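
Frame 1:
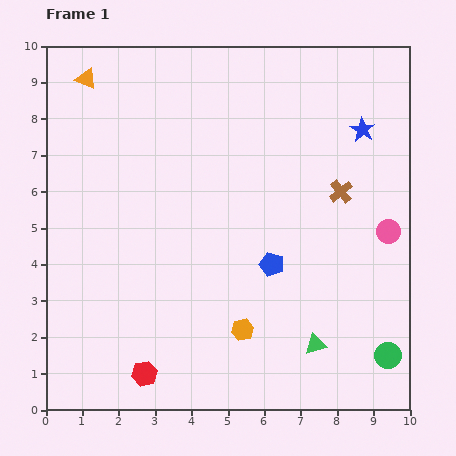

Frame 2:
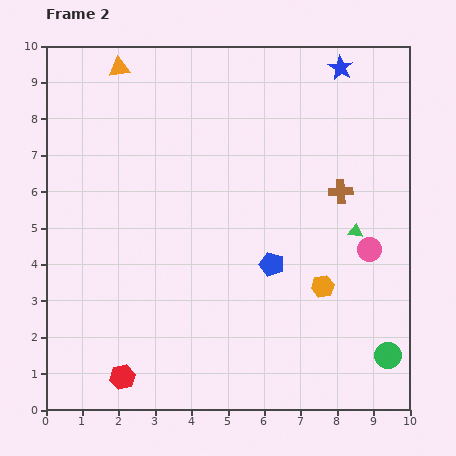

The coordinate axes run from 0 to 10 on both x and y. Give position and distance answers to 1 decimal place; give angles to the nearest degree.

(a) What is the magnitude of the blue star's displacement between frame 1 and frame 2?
1.8

The blue star moved from (8.7, 7.7) to (8.1, 9.4), a distance of √(0.6² + 1.7²) ≈ 1.8.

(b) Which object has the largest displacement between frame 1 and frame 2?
the green triangle

(moved 3.3; next 2.5)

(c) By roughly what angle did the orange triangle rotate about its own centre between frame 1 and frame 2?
32° counter-clockwise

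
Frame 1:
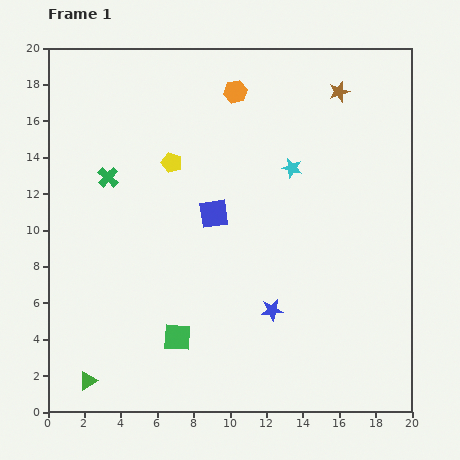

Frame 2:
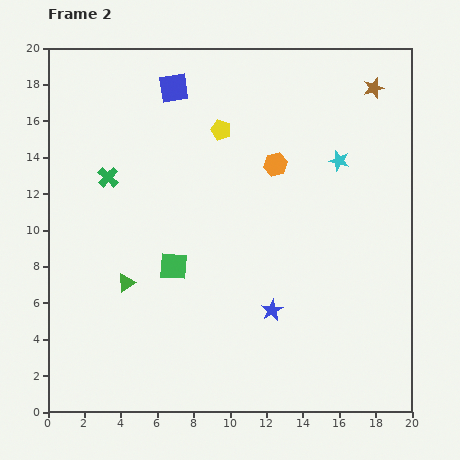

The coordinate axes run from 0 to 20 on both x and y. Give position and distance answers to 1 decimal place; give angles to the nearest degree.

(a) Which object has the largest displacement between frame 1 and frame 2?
the blue square

(moved 7.2; next 5.8)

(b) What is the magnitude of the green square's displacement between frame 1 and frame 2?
3.9

The green square moved from (7.1, 4.1) to (6.9, 8.0), a distance of √(0.2² + 3.9²) ≈ 3.9.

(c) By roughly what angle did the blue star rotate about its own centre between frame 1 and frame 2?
23° counter-clockwise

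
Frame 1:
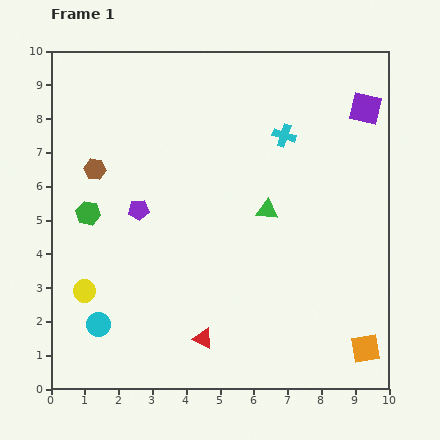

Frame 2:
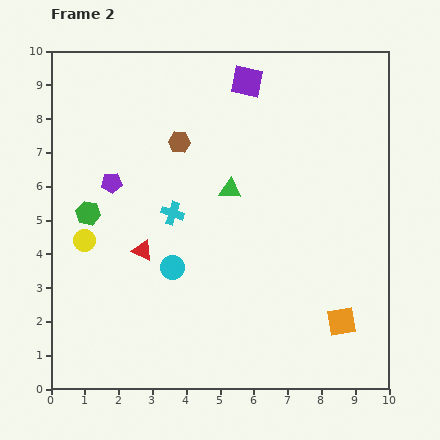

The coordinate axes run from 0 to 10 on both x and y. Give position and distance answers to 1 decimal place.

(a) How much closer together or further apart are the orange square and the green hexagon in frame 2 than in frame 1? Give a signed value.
-0.9

Distance in frame 1: 9.1. Distance in frame 2: 8.2.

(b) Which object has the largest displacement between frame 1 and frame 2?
the cyan cross

(moved 4.0; next 3.6)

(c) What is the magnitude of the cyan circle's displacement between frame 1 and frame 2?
2.8

The cyan circle moved from (1.4, 1.9) to (3.6, 3.6), a distance of √(2.2² + 1.7²) ≈ 2.8.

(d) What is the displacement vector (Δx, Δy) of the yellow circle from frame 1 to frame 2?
(0.0, 1.5)

The yellow circle was at (1.0, 2.9) in frame 1 and (1.0, 4.4) in frame 2.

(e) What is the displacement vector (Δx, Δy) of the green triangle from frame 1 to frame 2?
(-1.1, 0.6)

The green triangle was at (6.4, 5.3) in frame 1 and (5.3, 5.9) in frame 2.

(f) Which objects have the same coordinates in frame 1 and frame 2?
the green hexagon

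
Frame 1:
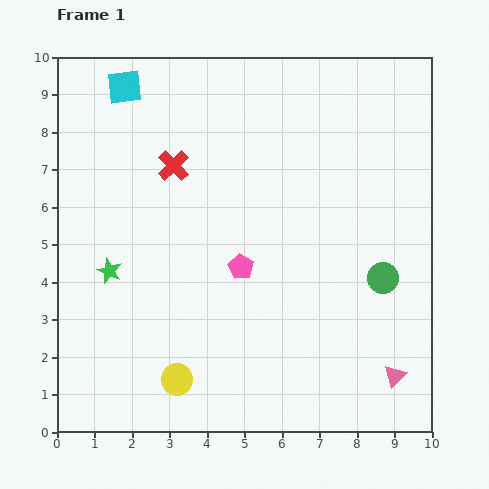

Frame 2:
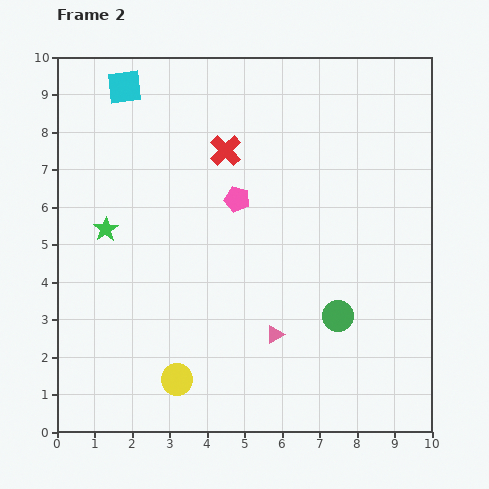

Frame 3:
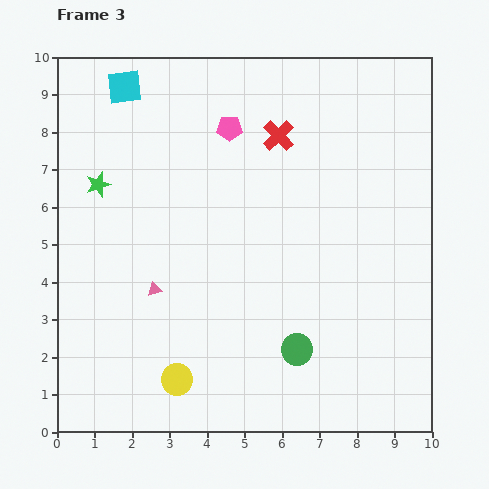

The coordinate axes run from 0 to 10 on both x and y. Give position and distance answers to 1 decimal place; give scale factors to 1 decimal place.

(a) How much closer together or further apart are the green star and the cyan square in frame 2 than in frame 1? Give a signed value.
-1.1

Distance in frame 1: 4.9. Distance in frame 2: 3.8.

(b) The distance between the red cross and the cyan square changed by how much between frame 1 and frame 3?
+1.8

Distance in frame 1: 2.5. Distance in frame 3: 4.3.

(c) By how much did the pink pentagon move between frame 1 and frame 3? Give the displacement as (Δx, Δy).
(-0.3, 3.7)

The pink pentagon was at (4.9, 4.4) in frame 1 and (4.6, 8.1) in frame 3.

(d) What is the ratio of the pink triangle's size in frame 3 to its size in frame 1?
0.6×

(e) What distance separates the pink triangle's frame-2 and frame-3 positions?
3.4

The pink triangle moved from (5.8, 2.6) to (2.6, 3.8), a distance of √(3.2² + 1.2²) ≈ 3.4.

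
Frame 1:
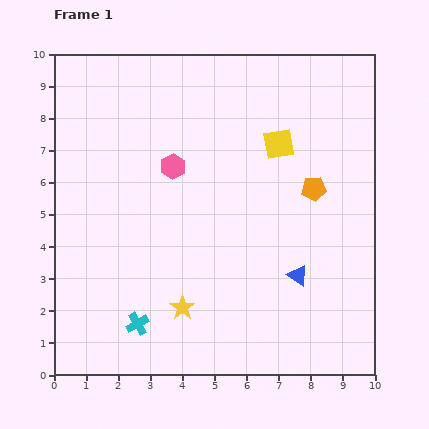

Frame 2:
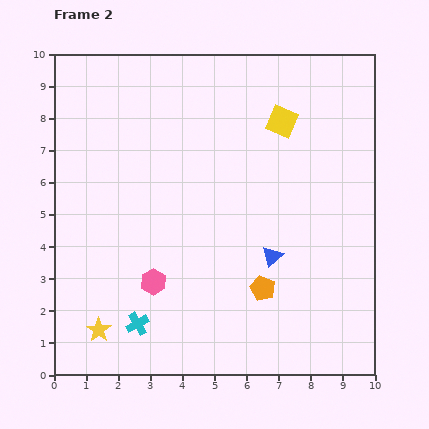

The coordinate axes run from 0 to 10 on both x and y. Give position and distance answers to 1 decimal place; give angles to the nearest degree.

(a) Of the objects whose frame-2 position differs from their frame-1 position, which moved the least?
the yellow square

(moved 0.7)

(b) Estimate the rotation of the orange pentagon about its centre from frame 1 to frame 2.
30° clockwise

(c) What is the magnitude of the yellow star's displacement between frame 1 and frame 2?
2.7

The yellow star moved from (4.0, 2.1) to (1.4, 1.4), a distance of √(2.6² + 0.7²) ≈ 2.7.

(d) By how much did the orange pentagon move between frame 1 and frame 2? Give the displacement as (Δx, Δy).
(-1.6, -3.1)

The orange pentagon was at (8.1, 5.8) in frame 1 and (6.5, 2.7) in frame 2.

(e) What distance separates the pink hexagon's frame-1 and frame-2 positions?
3.6

The pink hexagon moved from (3.7, 6.5) to (3.1, 2.9), a distance of √(0.6² + 3.6²) ≈ 3.6.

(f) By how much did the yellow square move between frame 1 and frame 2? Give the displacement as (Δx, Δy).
(0.1, 0.7)

The yellow square was at (7.0, 7.2) in frame 1 and (7.1, 7.9) in frame 2.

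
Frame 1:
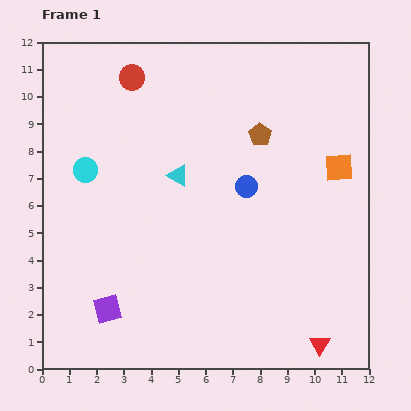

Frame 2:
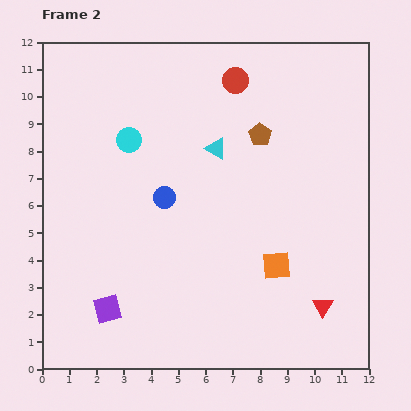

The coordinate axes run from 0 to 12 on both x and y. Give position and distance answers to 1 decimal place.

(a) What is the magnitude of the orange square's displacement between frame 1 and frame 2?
4.3

The orange square moved from (10.9, 7.4) to (8.6, 3.8), a distance of √(2.3² + 3.6²) ≈ 4.3.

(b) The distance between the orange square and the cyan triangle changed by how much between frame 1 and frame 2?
-1.1

Distance in frame 1: 5.9. Distance in frame 2: 4.8.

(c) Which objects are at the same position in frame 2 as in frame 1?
the purple square, the brown pentagon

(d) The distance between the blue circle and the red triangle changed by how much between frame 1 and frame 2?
+0.6

Distance in frame 1: 6.4. Distance in frame 2: 7.0.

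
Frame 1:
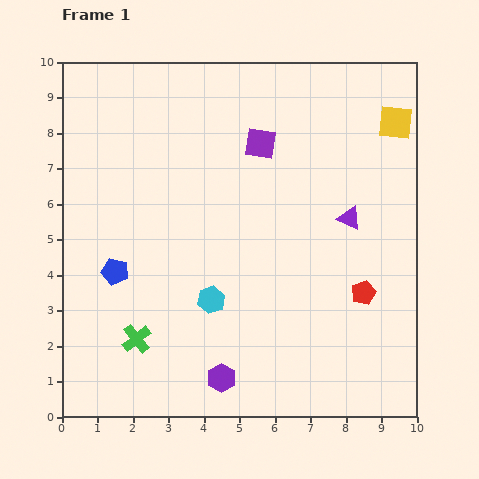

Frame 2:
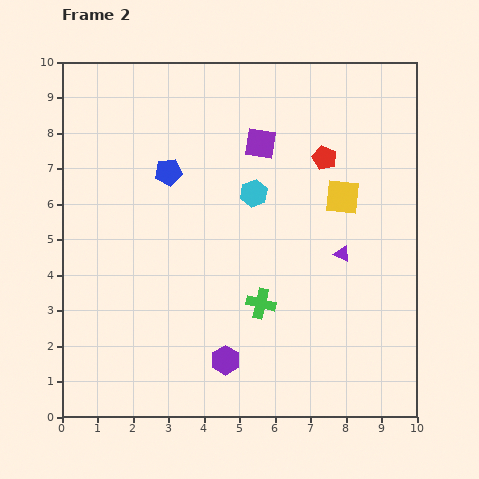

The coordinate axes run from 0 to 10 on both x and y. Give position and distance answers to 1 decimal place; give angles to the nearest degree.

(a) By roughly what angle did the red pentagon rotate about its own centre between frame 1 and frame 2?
26° counter-clockwise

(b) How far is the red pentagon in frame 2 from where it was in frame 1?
4.0

The red pentagon moved from (8.5, 3.5) to (7.4, 7.3), a distance of √(1.1² + 3.8²) ≈ 4.0.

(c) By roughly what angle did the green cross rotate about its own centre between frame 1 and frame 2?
38° counter-clockwise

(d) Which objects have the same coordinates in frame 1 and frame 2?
the purple square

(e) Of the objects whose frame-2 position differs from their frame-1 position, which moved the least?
the purple hexagon

(moved 0.5)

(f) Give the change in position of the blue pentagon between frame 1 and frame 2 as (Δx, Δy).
(1.5, 2.8)

The blue pentagon was at (1.5, 4.1) in frame 1 and (3.0, 6.9) in frame 2.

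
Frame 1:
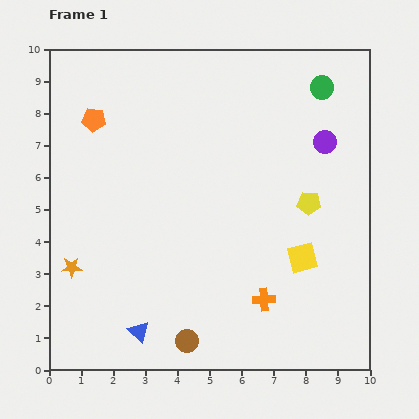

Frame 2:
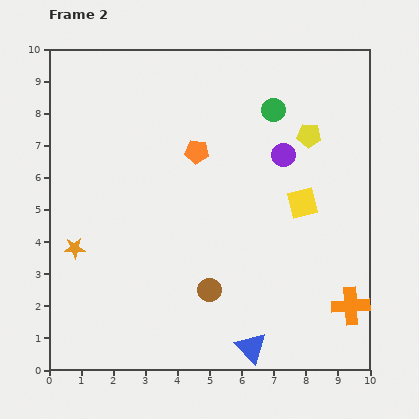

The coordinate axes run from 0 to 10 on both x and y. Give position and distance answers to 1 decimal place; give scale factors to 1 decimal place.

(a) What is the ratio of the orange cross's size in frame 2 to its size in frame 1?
1.7×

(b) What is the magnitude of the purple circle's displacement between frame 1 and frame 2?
1.4

The purple circle moved from (8.6, 7.1) to (7.3, 6.7), a distance of √(1.3² + 0.4²) ≈ 1.4.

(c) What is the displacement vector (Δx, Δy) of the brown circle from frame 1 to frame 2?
(0.7, 1.6)

The brown circle was at (4.3, 0.9) in frame 1 and (5.0, 2.5) in frame 2.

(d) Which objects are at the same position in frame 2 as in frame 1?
none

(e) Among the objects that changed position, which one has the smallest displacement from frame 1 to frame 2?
the orange star

(moved 0.6)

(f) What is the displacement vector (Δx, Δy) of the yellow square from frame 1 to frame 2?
(0.0, 1.7)

The yellow square was at (7.9, 3.5) in frame 1 and (7.9, 5.2) in frame 2.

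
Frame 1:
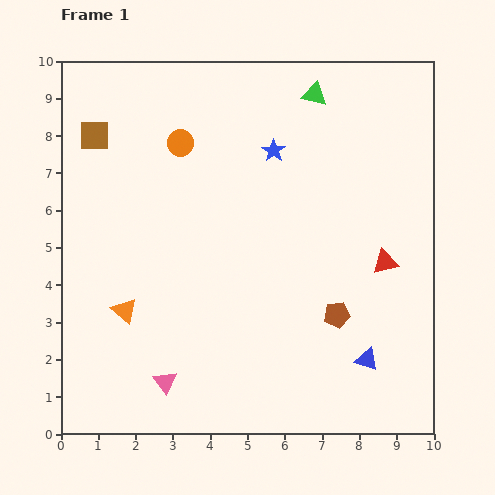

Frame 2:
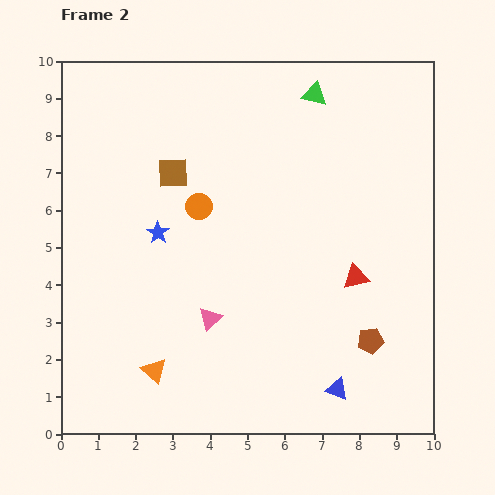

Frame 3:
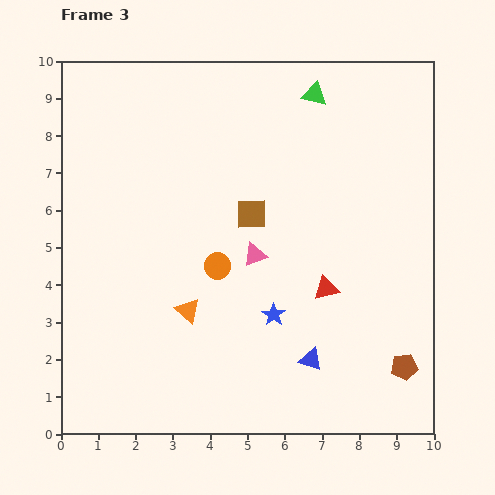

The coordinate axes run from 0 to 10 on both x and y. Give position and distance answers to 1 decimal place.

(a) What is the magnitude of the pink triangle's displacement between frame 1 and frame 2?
2.1

The pink triangle moved from (2.8, 1.4) to (4.0, 3.1), a distance of √(1.2² + 1.7²) ≈ 2.1.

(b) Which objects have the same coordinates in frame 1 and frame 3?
the green triangle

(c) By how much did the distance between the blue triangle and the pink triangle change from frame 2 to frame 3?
-0.7

Distance in frame 2: 3.9. Distance in frame 3: 3.2.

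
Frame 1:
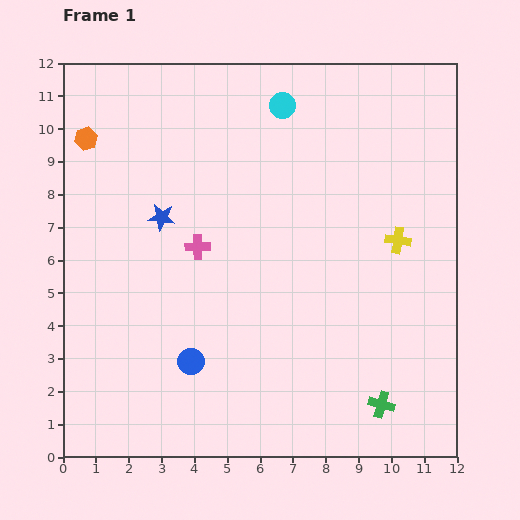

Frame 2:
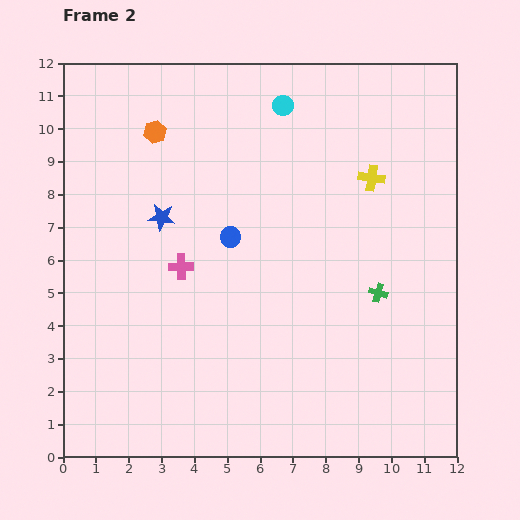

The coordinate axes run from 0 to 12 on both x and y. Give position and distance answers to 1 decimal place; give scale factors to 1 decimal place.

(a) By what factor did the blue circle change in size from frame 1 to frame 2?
0.8×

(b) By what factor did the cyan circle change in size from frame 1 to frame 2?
0.8×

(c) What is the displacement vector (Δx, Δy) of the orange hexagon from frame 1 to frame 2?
(2.1, 0.2)

The orange hexagon was at (0.7, 9.7) in frame 1 and (2.8, 9.9) in frame 2.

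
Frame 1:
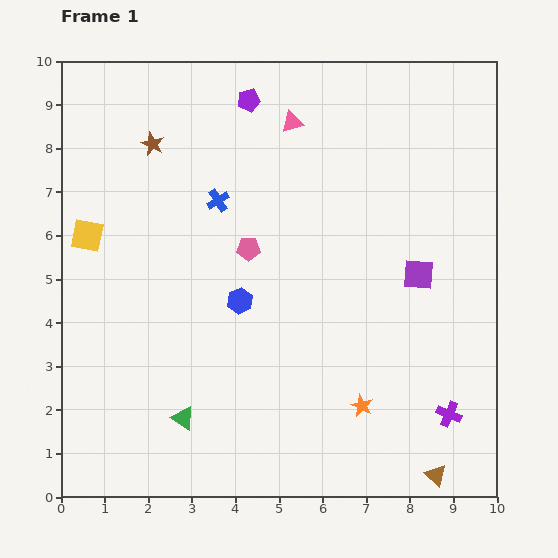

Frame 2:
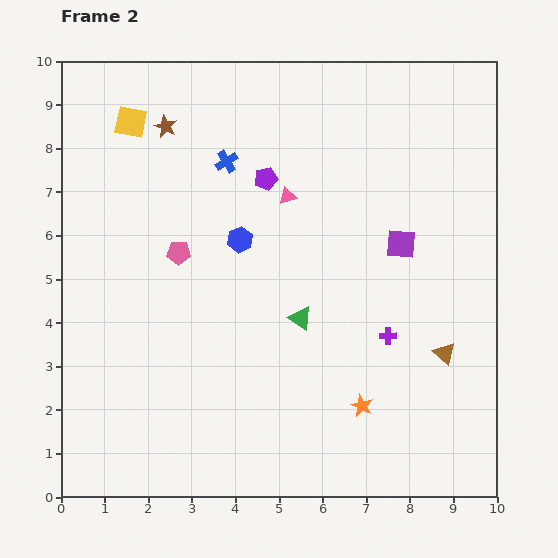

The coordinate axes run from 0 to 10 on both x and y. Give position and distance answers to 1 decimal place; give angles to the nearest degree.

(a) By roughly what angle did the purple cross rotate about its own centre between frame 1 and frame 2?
25° counter-clockwise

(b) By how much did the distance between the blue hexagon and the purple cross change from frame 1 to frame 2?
-1.5

Distance in frame 1: 5.5. Distance in frame 2: 4.0.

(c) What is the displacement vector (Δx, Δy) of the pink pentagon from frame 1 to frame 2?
(-1.6, -0.1)

The pink pentagon was at (4.3, 5.7) in frame 1 and (2.7, 5.6) in frame 2.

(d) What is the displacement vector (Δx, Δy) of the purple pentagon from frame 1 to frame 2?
(0.4, -1.8)

The purple pentagon was at (4.3, 9.1) in frame 1 and (4.7, 7.3) in frame 2.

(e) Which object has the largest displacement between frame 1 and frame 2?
the green triangle

(moved 3.5; next 2.8)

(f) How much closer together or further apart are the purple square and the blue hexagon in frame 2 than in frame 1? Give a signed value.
-0.4

Distance in frame 1: 4.1. Distance in frame 2: 3.7.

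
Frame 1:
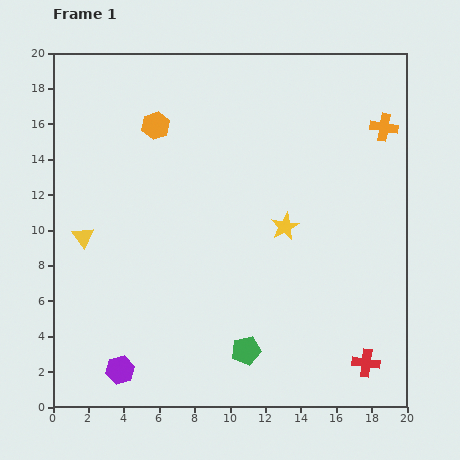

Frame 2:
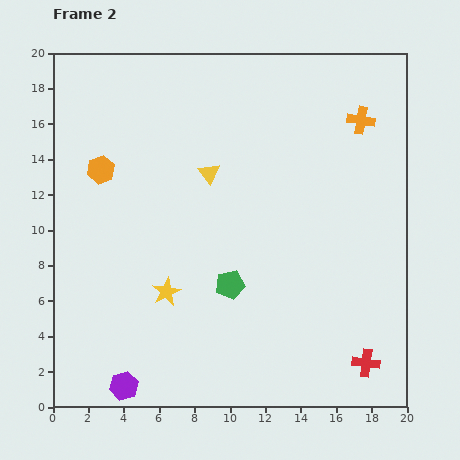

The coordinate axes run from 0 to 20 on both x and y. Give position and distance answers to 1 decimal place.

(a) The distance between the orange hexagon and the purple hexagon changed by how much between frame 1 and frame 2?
-1.6

Distance in frame 1: 13.9. Distance in frame 2: 12.3.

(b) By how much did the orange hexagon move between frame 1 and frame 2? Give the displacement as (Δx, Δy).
(-3.1, -2.5)

The orange hexagon was at (5.8, 15.9) in frame 1 and (2.7, 13.4) in frame 2.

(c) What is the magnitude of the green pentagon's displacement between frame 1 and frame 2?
3.8

The green pentagon moved from (10.9, 3.2) to (10.0, 6.9), a distance of √(0.9² + 3.7²) ≈ 3.8.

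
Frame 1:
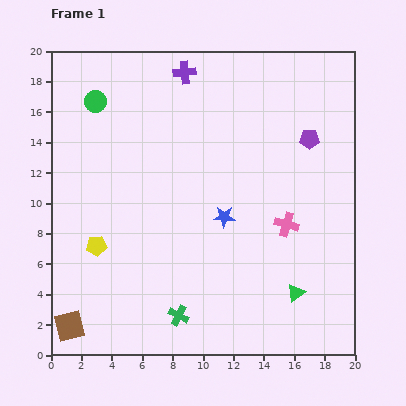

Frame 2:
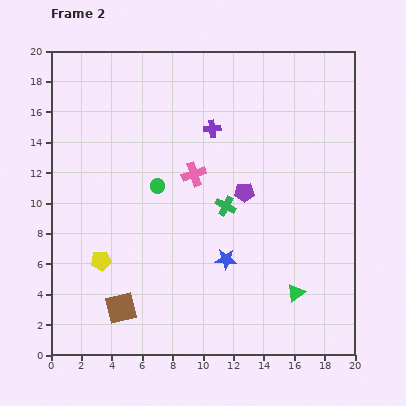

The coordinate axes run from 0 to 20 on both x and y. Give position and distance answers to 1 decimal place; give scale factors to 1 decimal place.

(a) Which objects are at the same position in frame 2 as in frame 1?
the green triangle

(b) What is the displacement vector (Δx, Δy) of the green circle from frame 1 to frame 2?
(4.1, -5.6)

The green circle was at (2.9, 16.7) in frame 1 and (7.0, 11.1) in frame 2.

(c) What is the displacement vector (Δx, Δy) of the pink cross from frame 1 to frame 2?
(-6.1, 3.3)

The pink cross was at (15.5, 8.6) in frame 1 and (9.4, 11.9) in frame 2.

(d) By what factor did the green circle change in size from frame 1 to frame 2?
0.7×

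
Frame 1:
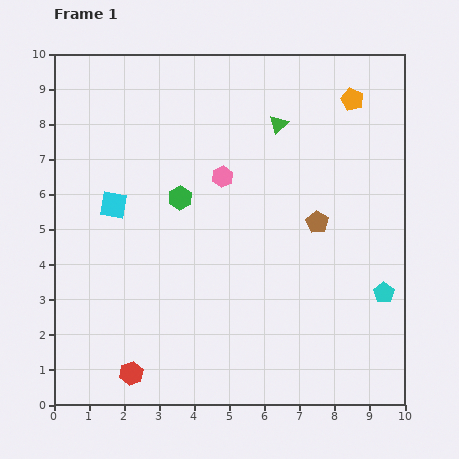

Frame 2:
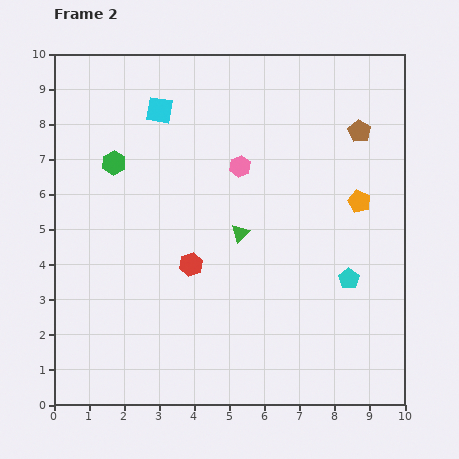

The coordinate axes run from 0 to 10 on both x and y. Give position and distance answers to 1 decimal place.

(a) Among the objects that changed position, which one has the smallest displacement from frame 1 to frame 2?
the pink hexagon

(moved 0.6)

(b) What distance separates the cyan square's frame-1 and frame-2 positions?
3.0

The cyan square moved from (1.7, 5.7) to (3.0, 8.4), a distance of √(1.3² + 2.7²) ≈ 3.0.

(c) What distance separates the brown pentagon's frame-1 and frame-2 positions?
2.9

The brown pentagon moved from (7.5, 5.2) to (8.7, 7.8), a distance of √(1.2² + 2.6²) ≈ 2.9.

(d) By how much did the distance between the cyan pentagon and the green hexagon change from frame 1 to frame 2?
+1.1

Distance in frame 1: 6.4. Distance in frame 2: 7.5.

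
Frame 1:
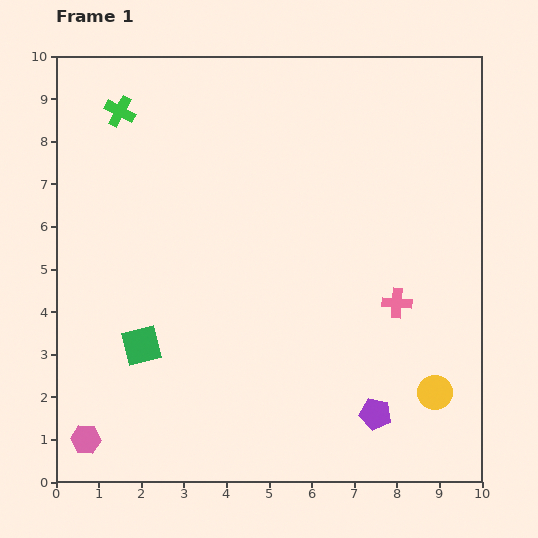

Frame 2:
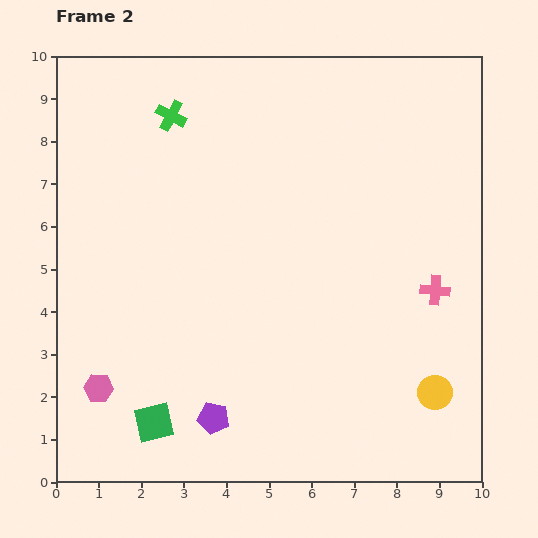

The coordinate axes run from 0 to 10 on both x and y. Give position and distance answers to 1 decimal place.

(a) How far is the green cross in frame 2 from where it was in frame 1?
1.2

The green cross moved from (1.5, 8.7) to (2.7, 8.6), a distance of √(1.2² + 0.1²) ≈ 1.2.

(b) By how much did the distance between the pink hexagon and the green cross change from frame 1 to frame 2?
-1.1

Distance in frame 1: 7.7. Distance in frame 2: 6.6.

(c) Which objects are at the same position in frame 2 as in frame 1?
the yellow circle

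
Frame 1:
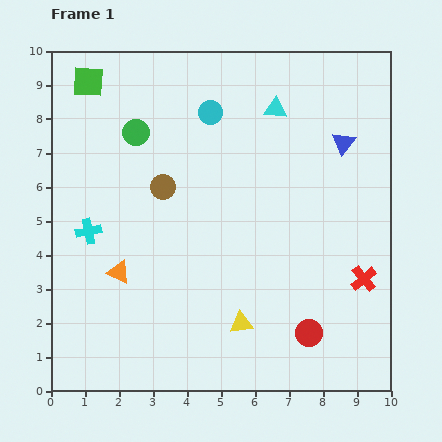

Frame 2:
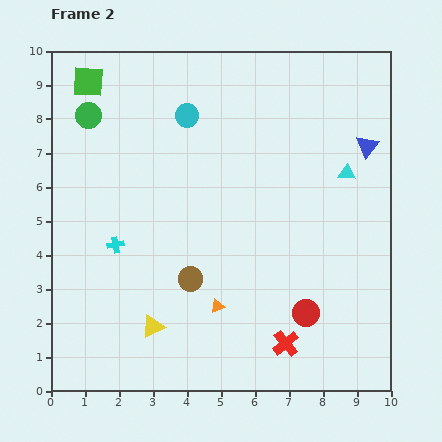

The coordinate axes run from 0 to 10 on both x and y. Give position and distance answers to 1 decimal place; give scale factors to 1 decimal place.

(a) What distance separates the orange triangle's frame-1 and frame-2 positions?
3.1

The orange triangle moved from (2.0, 3.5) to (4.9, 2.5), a distance of √(2.9² + 1.0²) ≈ 3.1.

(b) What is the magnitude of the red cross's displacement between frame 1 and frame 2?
3.0

The red cross moved from (9.2, 3.3) to (6.9, 1.4), a distance of √(2.3² + 1.9²) ≈ 3.0.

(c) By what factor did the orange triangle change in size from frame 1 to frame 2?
0.6×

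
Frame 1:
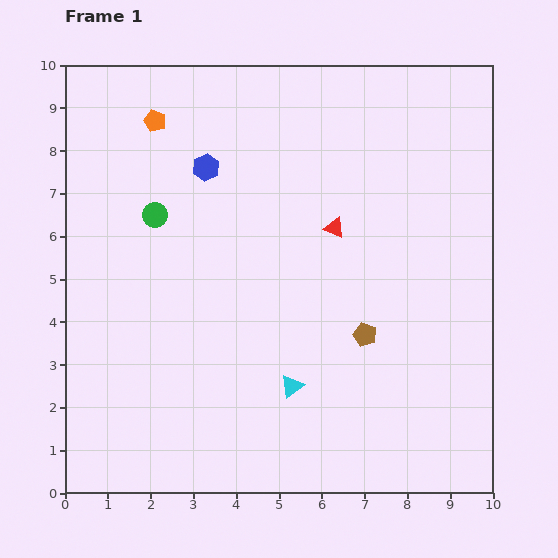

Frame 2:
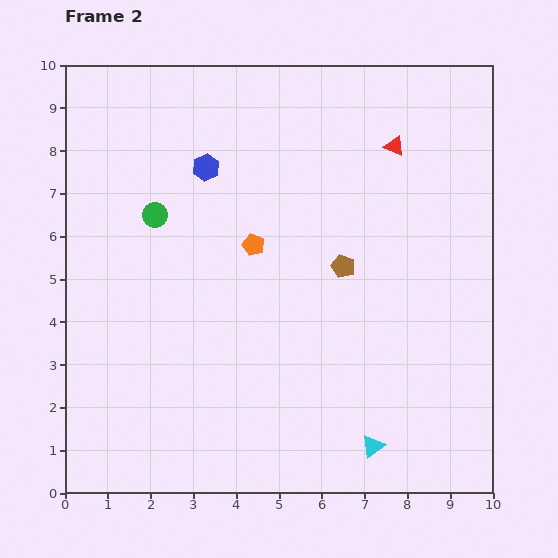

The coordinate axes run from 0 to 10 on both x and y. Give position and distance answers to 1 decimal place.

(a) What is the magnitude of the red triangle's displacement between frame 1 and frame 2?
2.4

The red triangle moved from (6.3, 6.2) to (7.7, 8.1), a distance of √(1.4² + 1.9²) ≈ 2.4.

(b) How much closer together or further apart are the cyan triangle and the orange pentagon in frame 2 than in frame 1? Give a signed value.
-1.5

Distance in frame 1: 7.0. Distance in frame 2: 5.5.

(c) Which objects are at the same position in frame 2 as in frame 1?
the green circle, the blue hexagon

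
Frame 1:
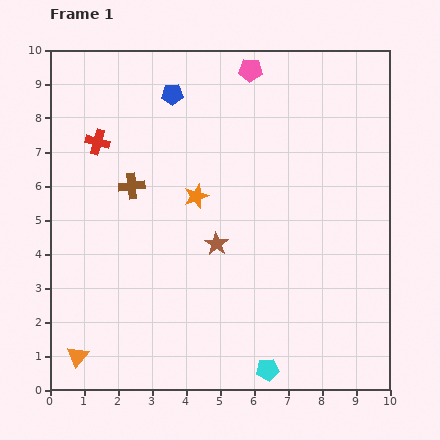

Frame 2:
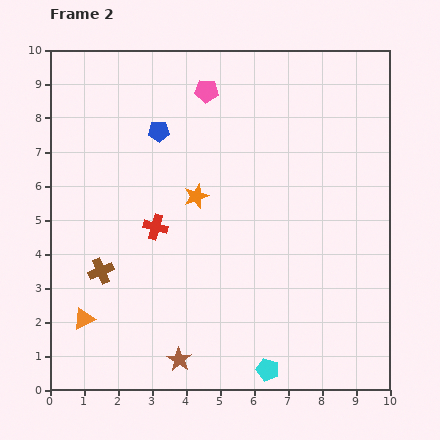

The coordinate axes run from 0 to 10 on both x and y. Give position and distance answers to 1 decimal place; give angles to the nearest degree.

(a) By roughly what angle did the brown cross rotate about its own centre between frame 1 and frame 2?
17° counter-clockwise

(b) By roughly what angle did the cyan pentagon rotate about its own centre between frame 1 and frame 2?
24° clockwise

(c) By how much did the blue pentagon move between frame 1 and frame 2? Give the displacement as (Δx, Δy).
(-0.4, -1.1)

The blue pentagon was at (3.6, 8.7) in frame 1 and (3.2, 7.6) in frame 2.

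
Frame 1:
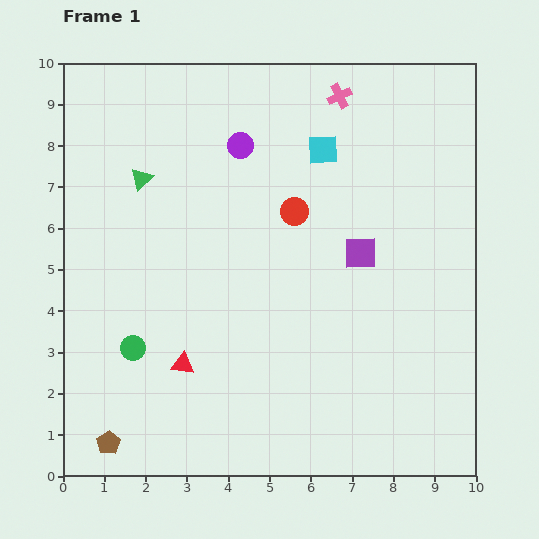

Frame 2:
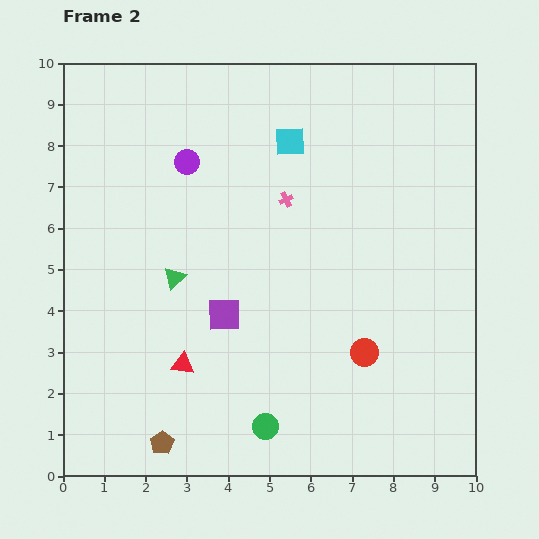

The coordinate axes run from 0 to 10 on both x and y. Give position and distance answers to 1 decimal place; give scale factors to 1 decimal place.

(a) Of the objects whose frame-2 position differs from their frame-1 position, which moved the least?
the cyan square

(moved 0.8)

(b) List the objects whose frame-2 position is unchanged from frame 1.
the red triangle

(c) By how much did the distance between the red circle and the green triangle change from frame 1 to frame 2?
+1.1

Distance in frame 1: 3.8. Distance in frame 2: 4.9.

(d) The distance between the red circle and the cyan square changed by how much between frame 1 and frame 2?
+3.7

Distance in frame 1: 1.7. Distance in frame 2: 5.4.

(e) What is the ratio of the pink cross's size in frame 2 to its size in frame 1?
0.6×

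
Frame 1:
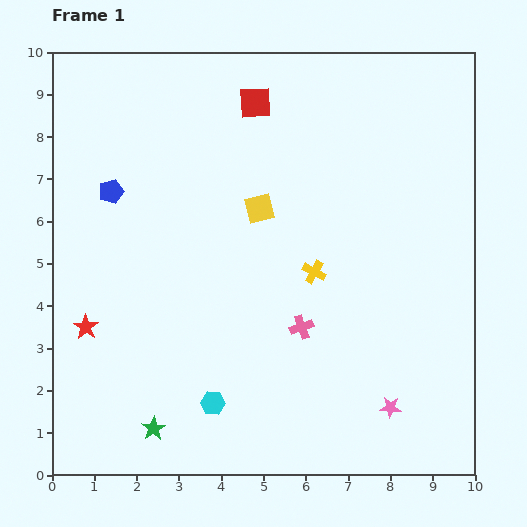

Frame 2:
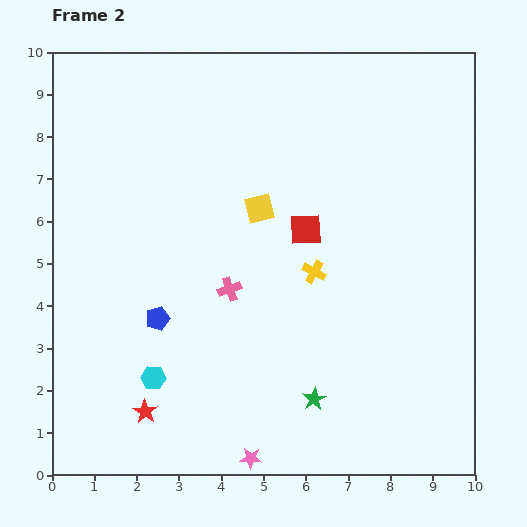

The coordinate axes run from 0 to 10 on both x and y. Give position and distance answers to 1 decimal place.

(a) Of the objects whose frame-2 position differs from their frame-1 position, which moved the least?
the cyan hexagon

(moved 1.5)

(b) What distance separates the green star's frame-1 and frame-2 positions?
3.9

The green star moved from (2.4, 1.1) to (6.2, 1.8), a distance of √(3.8² + 0.7²) ≈ 3.9.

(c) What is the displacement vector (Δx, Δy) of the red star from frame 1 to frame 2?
(1.4, -2.0)

The red star was at (0.8, 3.5) in frame 1 and (2.2, 1.5) in frame 2.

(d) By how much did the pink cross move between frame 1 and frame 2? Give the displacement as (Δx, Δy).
(-1.7, 0.9)

The pink cross was at (5.9, 3.5) in frame 1 and (4.2, 4.4) in frame 2.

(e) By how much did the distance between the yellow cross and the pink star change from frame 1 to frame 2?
+0.9

Distance in frame 1: 3.7. Distance in frame 2: 4.6.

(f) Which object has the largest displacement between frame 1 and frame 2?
the green star

(moved 3.9; next 3.5)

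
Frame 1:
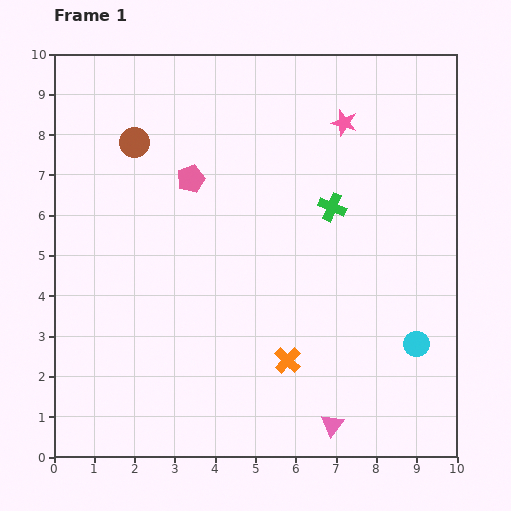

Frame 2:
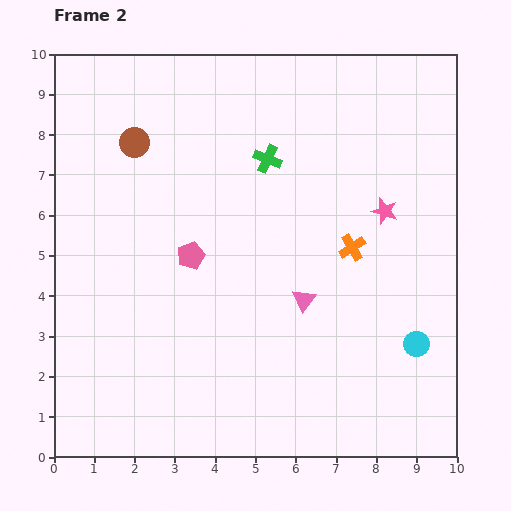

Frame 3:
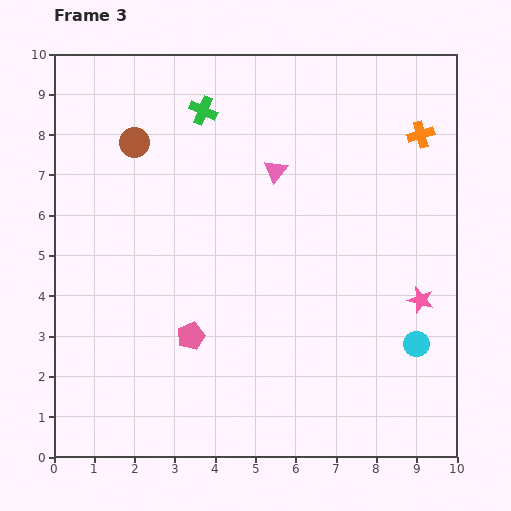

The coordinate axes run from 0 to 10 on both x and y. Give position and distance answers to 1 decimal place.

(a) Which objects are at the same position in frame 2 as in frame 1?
the brown circle, the cyan circle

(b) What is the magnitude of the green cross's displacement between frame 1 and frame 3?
4.0

The green cross moved from (6.9, 6.2) to (3.7, 8.6), a distance of √(3.2² + 2.4²) ≈ 4.0.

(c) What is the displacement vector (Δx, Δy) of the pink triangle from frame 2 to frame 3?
(-0.7, 3.2)

The pink triangle was at (6.2, 3.9) in frame 2 and (5.5, 7.1) in frame 3.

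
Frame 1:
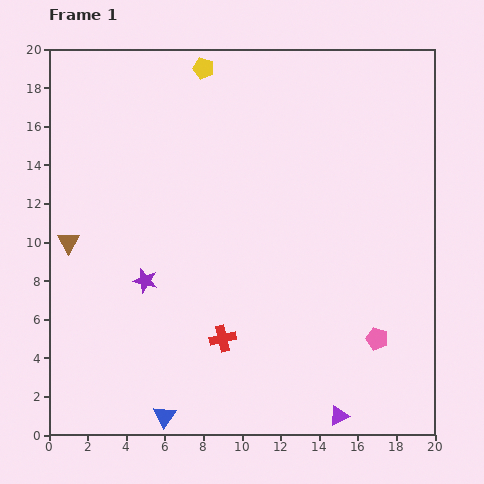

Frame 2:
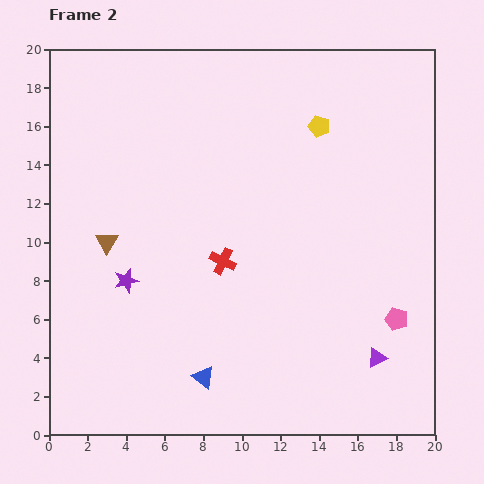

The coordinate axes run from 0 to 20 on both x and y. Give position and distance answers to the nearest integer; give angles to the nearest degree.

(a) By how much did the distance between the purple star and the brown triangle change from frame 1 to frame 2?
-2

Distance in frame 1: 4. Distance in frame 2: 2.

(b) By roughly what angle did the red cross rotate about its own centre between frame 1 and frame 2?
38° clockwise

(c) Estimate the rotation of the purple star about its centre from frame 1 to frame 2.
29° counter-clockwise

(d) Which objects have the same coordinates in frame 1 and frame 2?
none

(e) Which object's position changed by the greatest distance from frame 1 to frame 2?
the yellow pentagon

(moved 7; next 4)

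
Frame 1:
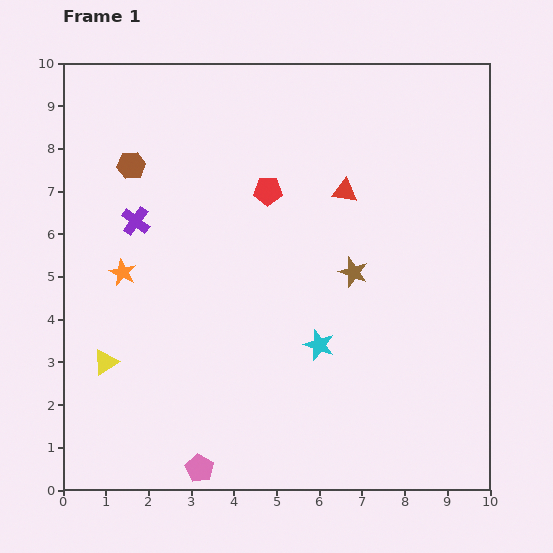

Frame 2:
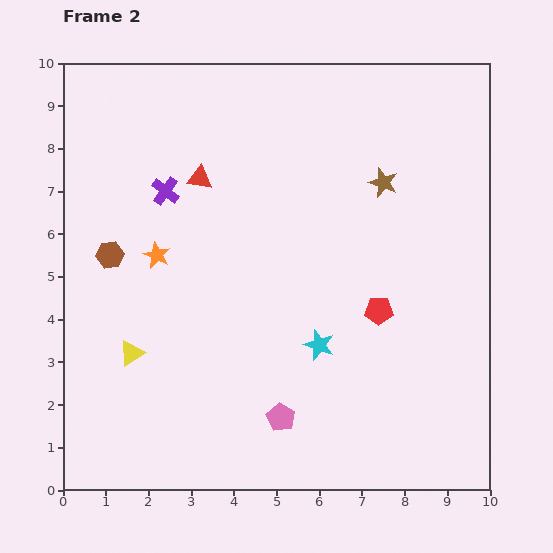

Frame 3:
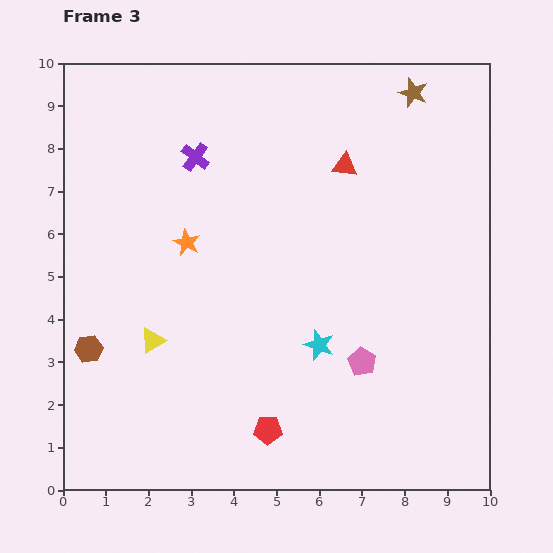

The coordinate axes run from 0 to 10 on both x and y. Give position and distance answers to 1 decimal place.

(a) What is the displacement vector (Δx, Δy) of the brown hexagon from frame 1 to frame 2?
(-0.5, -2.1)

The brown hexagon was at (1.6, 7.6) in frame 1 and (1.1, 5.5) in frame 2.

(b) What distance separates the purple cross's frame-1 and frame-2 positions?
1.0

The purple cross moved from (1.7, 6.3) to (2.4, 7.0), a distance of √(0.7² + 0.7²) ≈ 1.0.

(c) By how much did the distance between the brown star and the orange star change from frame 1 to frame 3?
+1.0

Distance in frame 1: 5.4. Distance in frame 3: 6.4.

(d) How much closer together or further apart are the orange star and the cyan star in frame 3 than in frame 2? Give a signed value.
-0.4

Distance in frame 2: 4.3. Distance in frame 3: 3.9.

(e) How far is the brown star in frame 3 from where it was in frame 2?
2.2

The brown star moved from (7.5, 7.2) to (8.2, 9.3), a distance of √(0.7² + 2.1²) ≈ 2.2.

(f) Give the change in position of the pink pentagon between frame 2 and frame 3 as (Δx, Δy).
(1.9, 1.3)

The pink pentagon was at (5.1, 1.7) in frame 2 and (7.0, 3.0) in frame 3.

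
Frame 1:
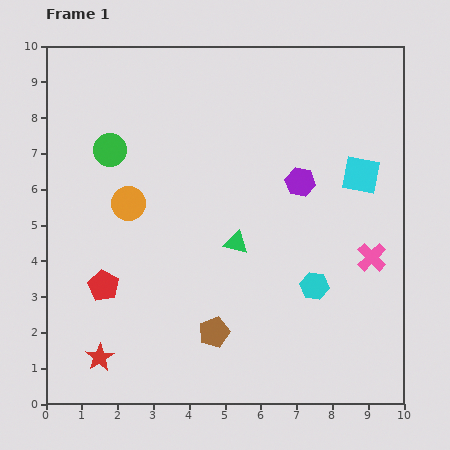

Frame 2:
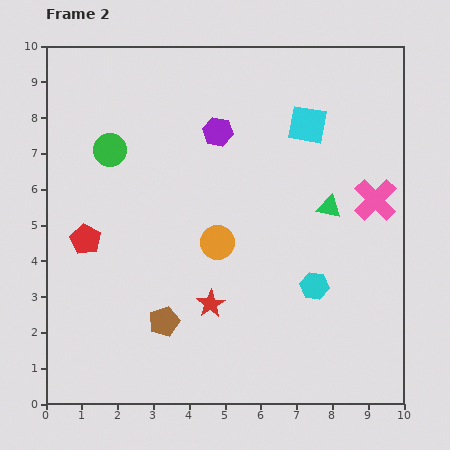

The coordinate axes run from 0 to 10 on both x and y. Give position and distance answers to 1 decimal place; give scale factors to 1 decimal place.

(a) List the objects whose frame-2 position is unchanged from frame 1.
the cyan hexagon, the green circle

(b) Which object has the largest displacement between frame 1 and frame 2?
the red star

(moved 3.4; next 2.8)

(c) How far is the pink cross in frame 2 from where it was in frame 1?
1.6

The pink cross moved from (9.1, 4.1) to (9.2, 5.7), a distance of √(0.1² + 1.6²) ≈ 1.6.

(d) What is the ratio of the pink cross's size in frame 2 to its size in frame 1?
1.5×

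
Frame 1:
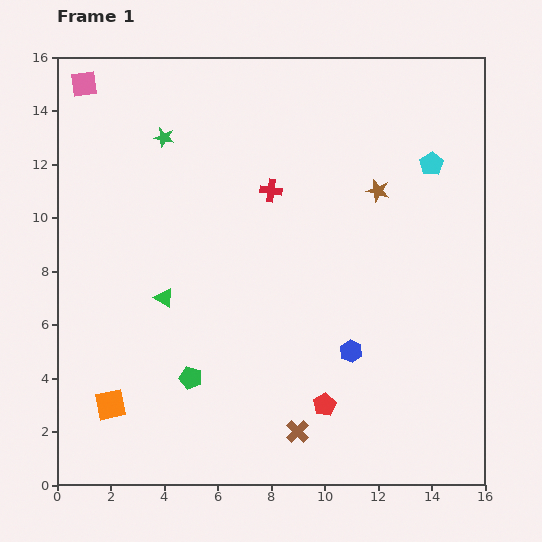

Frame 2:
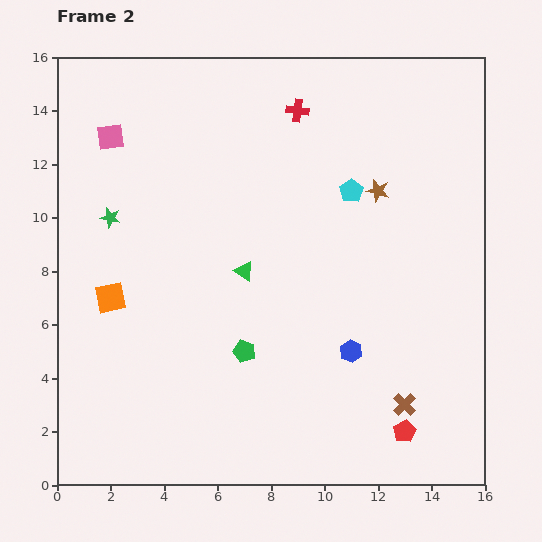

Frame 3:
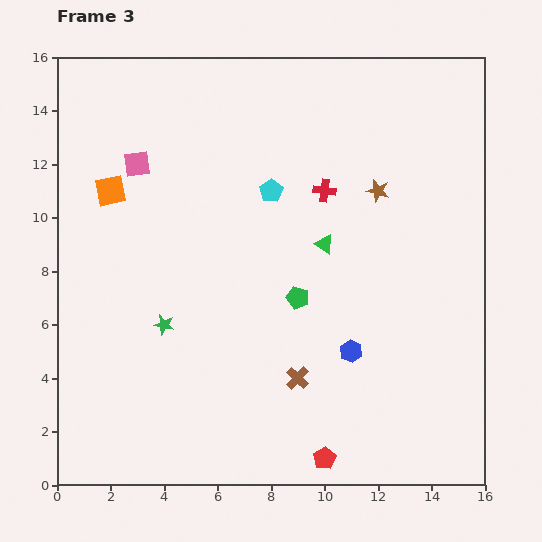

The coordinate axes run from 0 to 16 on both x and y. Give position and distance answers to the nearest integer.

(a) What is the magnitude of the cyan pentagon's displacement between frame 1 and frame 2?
3

The cyan pentagon moved from (14, 12) to (11, 11), a distance of √(3² + 1²) ≈ 3.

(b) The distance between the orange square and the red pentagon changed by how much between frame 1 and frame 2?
+4

Distance in frame 1: 8. Distance in frame 2: 12.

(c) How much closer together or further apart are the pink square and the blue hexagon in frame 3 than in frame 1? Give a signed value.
-3

Distance in frame 1: 14. Distance in frame 3: 11.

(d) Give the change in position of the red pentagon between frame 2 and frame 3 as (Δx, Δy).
(-3, -1)

The red pentagon was at (13, 2) in frame 2 and (10, 1) in frame 3.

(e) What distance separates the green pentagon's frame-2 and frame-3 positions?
3

The green pentagon moved from (7, 5) to (9, 7), a distance of √(2² + 2²) ≈ 3.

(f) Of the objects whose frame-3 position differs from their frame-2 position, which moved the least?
the pink square

(moved 1)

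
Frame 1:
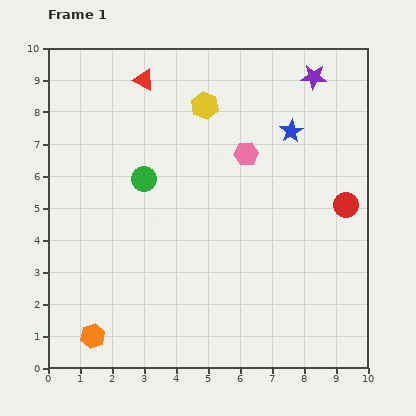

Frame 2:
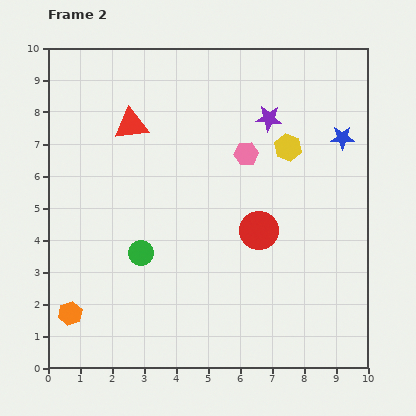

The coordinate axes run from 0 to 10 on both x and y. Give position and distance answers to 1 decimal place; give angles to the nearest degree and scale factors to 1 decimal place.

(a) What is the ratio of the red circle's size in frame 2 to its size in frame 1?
1.5×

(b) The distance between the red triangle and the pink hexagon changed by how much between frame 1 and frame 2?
-0.2

Distance in frame 1: 3.9. Distance in frame 2: 3.7.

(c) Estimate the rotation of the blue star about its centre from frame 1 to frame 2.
31° clockwise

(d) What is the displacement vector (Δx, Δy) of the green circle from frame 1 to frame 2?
(-0.1, -2.3)

The green circle was at (3.0, 5.9) in frame 1 and (2.9, 3.6) in frame 2.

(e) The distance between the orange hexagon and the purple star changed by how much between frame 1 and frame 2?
-1.9

Distance in frame 1: 10.6. Distance in frame 2: 8.7.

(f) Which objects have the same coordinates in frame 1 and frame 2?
the pink hexagon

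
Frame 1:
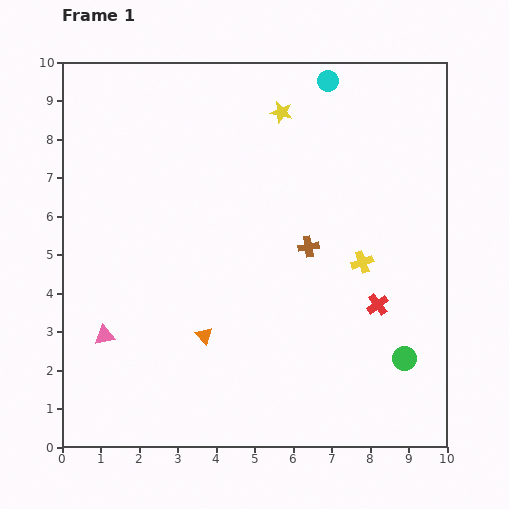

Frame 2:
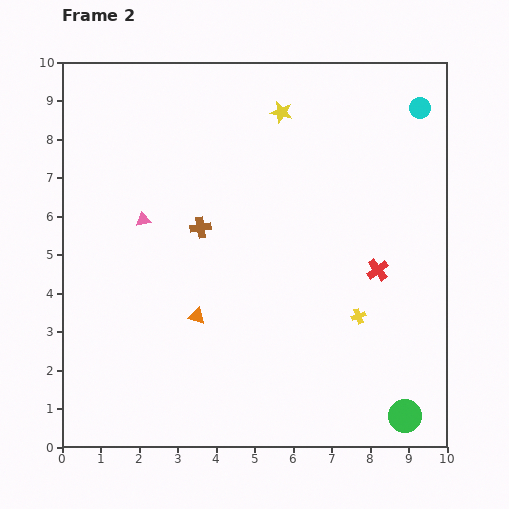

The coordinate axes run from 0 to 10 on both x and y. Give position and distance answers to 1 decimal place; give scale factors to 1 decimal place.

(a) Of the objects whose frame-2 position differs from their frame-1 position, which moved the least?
the orange triangle

(moved 0.5)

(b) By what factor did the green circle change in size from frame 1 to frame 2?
1.4×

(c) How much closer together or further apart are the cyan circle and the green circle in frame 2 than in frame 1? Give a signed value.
+0.5

Distance in frame 1: 7.5. Distance in frame 2: 8.0.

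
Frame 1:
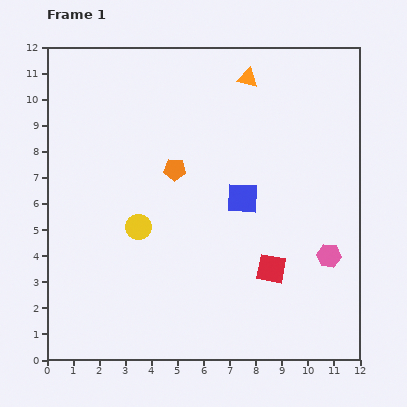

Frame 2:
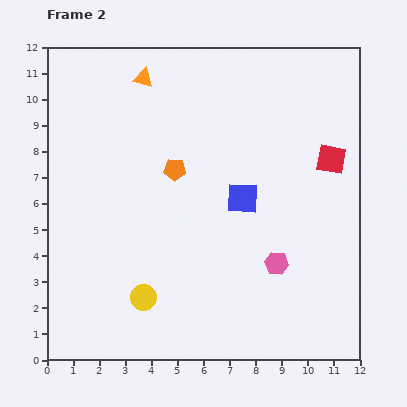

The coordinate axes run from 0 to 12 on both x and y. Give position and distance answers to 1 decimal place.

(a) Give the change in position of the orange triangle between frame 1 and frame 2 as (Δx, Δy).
(-4.0, 0.0)

The orange triangle was at (7.7, 10.8) in frame 1 and (3.7, 10.8) in frame 2.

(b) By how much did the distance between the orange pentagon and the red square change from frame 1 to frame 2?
+0.7

Distance in frame 1: 5.3. Distance in frame 2: 6.0.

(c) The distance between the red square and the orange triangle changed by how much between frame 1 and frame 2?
+0.4

Distance in frame 1: 7.4. Distance in frame 2: 7.8.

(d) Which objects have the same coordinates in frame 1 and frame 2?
the blue square, the orange pentagon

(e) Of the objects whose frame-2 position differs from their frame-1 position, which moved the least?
the pink hexagon

(moved 2.0)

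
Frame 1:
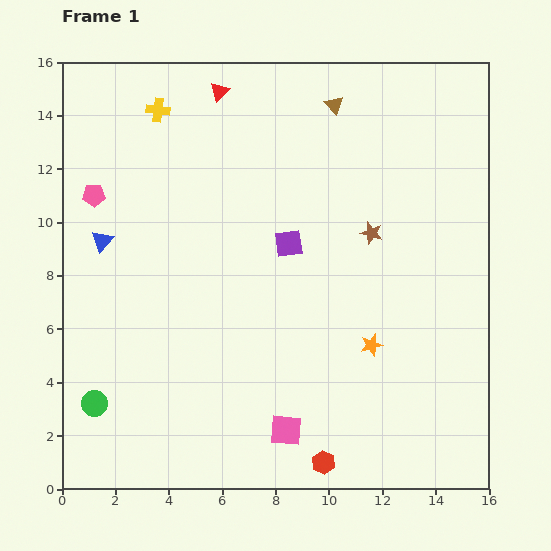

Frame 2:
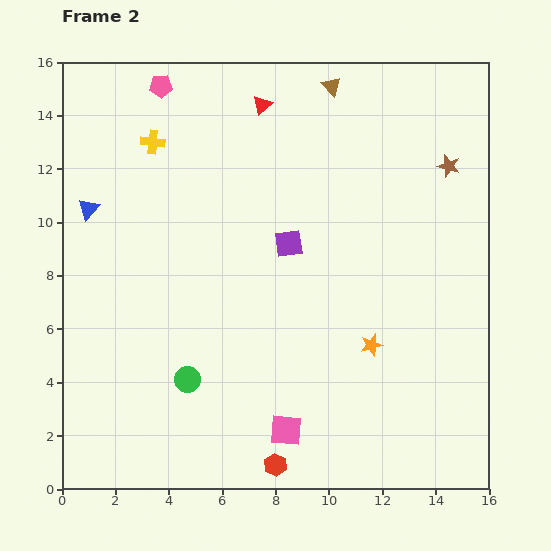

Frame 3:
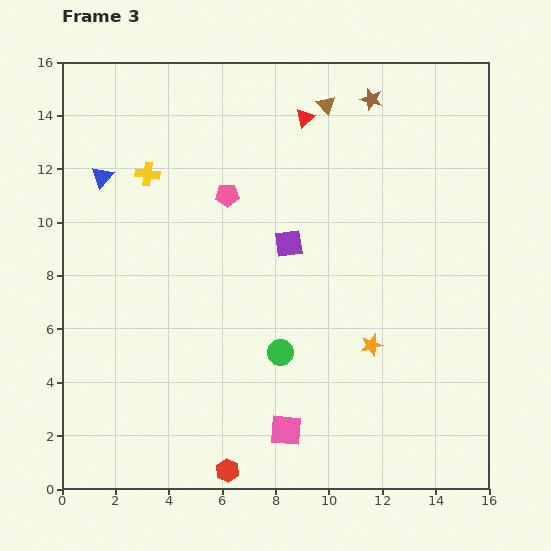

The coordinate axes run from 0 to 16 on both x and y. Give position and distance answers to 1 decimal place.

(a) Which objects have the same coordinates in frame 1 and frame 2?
the orange star, the pink square, the purple square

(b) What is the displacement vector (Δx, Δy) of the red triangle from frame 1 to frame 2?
(1.6, -0.5)

The red triangle was at (5.9, 14.9) in frame 1 and (7.5, 14.4) in frame 2.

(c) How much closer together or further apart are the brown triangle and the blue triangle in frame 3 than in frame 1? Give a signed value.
-1.3

Distance in frame 1: 10.1. Distance in frame 3: 8.8.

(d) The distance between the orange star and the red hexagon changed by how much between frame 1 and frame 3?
+2.4

Distance in frame 1: 4.8. Distance in frame 3: 7.2.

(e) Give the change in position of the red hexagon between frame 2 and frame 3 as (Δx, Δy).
(-1.8, -0.2)

The red hexagon was at (8.0, 0.9) in frame 2 and (6.2, 0.7) in frame 3.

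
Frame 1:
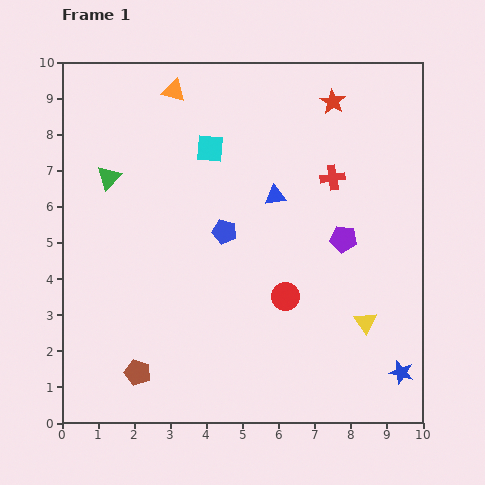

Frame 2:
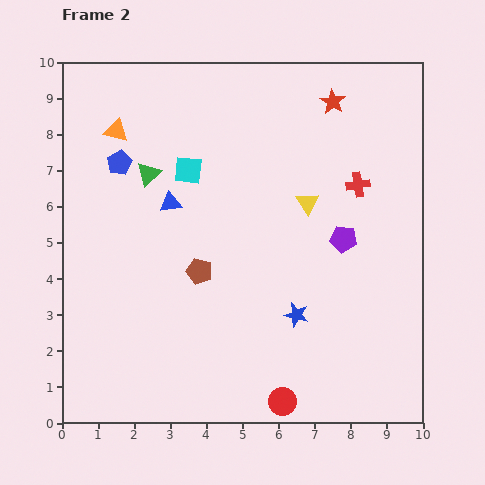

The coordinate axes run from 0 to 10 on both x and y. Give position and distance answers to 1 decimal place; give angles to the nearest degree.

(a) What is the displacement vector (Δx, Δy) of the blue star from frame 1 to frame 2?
(-2.9, 1.6)

The blue star was at (9.4, 1.4) in frame 1 and (6.5, 3.0) in frame 2.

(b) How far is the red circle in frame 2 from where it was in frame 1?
2.9

The red circle moved from (6.2, 3.5) to (6.1, 0.6), a distance of √(0.1² + 2.9²) ≈ 2.9.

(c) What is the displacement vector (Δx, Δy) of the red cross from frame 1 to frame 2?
(0.7, -0.2)

The red cross was at (7.5, 6.8) in frame 1 and (8.2, 6.6) in frame 2.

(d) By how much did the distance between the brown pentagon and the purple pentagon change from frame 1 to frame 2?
-2.7

Distance in frame 1: 6.8. Distance in frame 2: 4.1.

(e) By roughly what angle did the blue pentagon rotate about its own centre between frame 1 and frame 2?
30° clockwise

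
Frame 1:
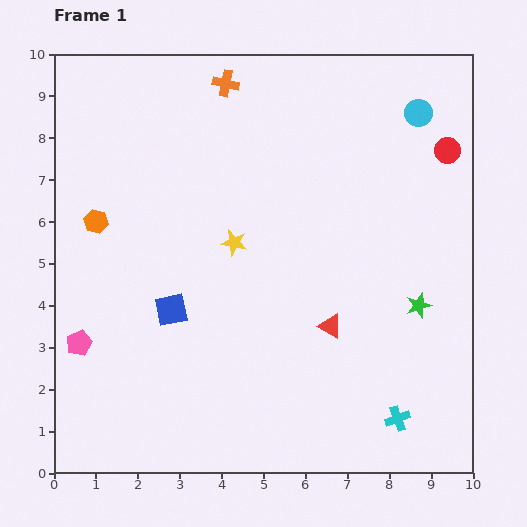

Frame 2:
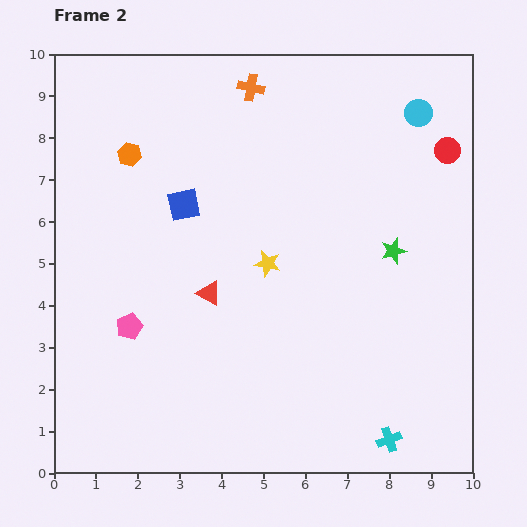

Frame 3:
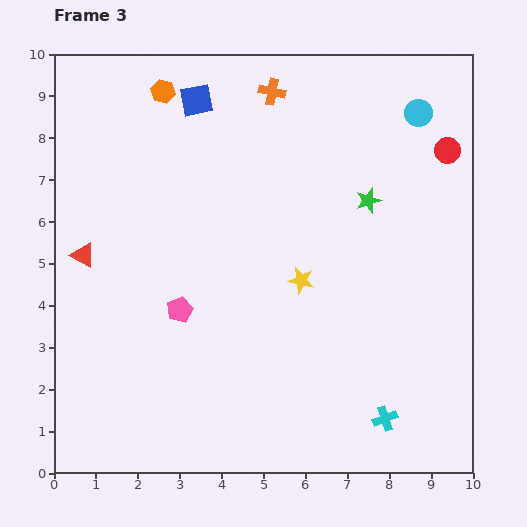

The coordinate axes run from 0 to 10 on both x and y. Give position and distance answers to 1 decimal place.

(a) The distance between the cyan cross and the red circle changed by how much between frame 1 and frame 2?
+0.5

Distance in frame 1: 6.5. Distance in frame 2: 7.0.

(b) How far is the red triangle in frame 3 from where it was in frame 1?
6.1

The red triangle moved from (6.6, 3.5) to (0.7, 5.2), a distance of √(5.9² + 1.7²) ≈ 6.1.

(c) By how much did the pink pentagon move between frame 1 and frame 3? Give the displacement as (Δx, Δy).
(2.4, 0.8)

The pink pentagon was at (0.6, 3.1) in frame 1 and (3.0, 3.9) in frame 3.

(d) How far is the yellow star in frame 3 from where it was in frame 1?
1.8

The yellow star moved from (4.3, 5.5) to (5.9, 4.6), a distance of √(1.6² + 0.9²) ≈ 1.8.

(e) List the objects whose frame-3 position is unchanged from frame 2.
the red circle, the cyan circle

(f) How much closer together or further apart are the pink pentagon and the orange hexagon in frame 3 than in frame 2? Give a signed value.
+1.1

Distance in frame 2: 4.1. Distance in frame 3: 5.2.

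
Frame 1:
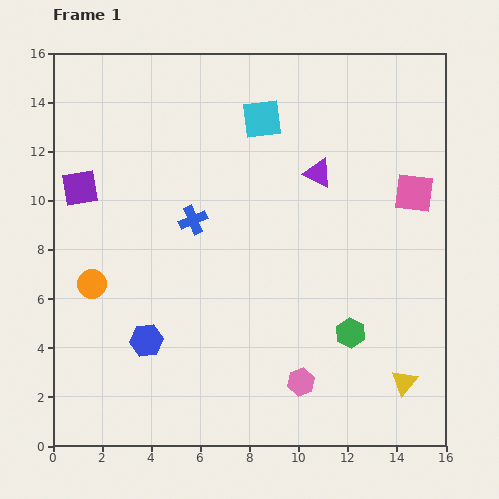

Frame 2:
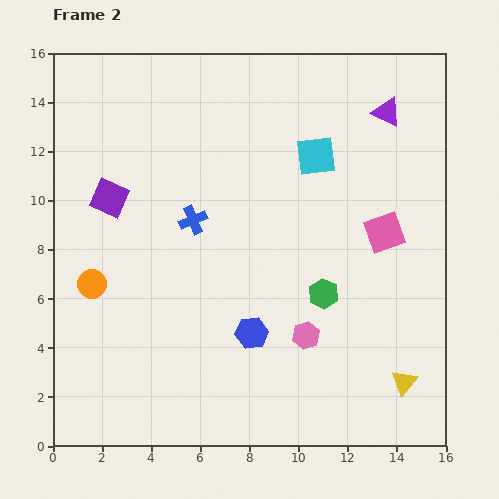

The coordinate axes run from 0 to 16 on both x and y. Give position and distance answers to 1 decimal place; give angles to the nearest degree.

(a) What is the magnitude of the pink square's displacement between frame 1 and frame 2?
2.0

The pink square moved from (14.7, 10.3) to (13.5, 8.7), a distance of √(1.2² + 1.6²) ≈ 2.0.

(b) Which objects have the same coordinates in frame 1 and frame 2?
the blue cross, the orange circle, the yellow triangle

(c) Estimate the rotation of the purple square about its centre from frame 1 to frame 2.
34° clockwise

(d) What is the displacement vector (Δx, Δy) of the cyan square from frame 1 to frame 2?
(2.2, -1.5)

The cyan square was at (8.5, 13.3) in frame 1 and (10.7, 11.8) in frame 2.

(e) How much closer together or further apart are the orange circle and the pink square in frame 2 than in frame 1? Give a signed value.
-1.5

Distance in frame 1: 13.6. Distance in frame 2: 12.1.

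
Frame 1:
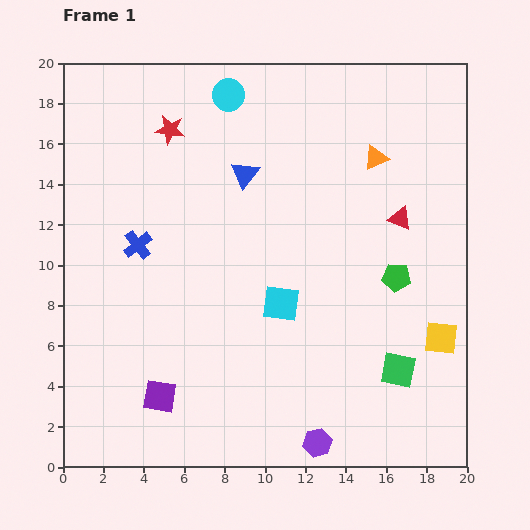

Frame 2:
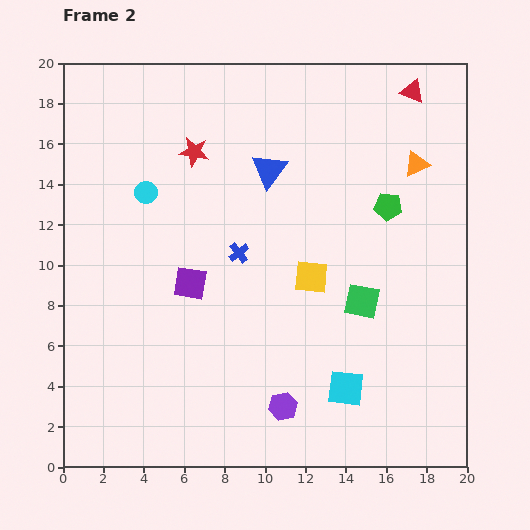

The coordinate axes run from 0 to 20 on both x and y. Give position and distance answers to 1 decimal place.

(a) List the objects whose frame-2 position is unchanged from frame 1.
none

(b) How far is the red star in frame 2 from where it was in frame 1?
1.6

The red star moved from (5.3, 16.7) to (6.5, 15.6), a distance of √(1.2² + 1.1²) ≈ 1.6.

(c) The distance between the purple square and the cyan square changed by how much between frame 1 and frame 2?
+1.7

Distance in frame 1: 7.6. Distance in frame 2: 9.3.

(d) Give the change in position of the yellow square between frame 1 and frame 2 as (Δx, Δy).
(-6.4, 3.0)

The yellow square was at (18.7, 6.4) in frame 1 and (12.3, 9.4) in frame 2.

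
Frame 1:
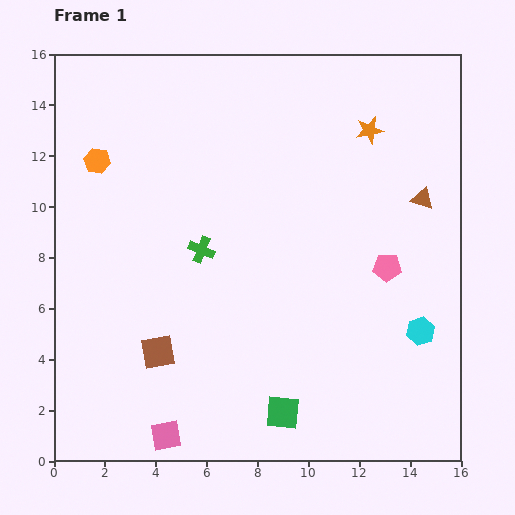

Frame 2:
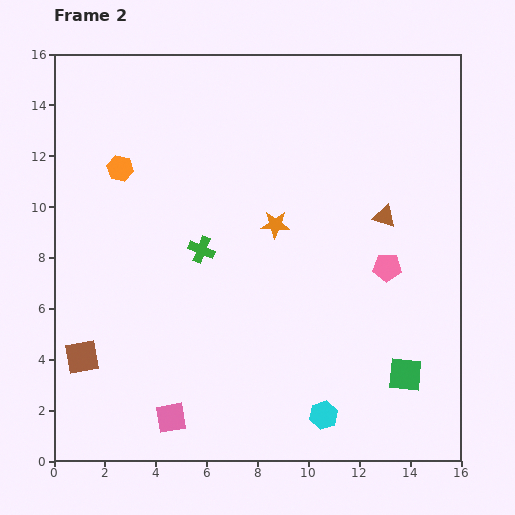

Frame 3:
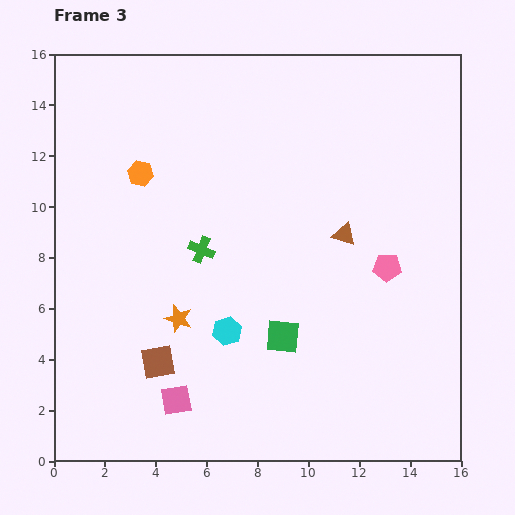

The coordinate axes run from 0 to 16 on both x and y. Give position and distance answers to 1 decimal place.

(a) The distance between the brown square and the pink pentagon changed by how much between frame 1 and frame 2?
+2.9

Distance in frame 1: 9.6. Distance in frame 2: 12.5.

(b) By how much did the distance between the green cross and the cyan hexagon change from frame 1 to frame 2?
-1.1

Distance in frame 1: 9.2. Distance in frame 2: 8.1.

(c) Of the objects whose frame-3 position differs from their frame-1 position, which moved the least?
the brown square

(moved 0.4)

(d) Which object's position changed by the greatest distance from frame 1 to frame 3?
the orange star

(moved 10.5; next 7.6)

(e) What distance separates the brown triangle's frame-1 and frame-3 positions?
3.4

The brown triangle moved from (14.5, 10.3) to (11.4, 8.9), a distance of √(3.1² + 1.4²) ≈ 3.4.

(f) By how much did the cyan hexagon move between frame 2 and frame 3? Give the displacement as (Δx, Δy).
(-3.8, 3.3)

The cyan hexagon was at (10.6, 1.8) in frame 2 and (6.8, 5.1) in frame 3.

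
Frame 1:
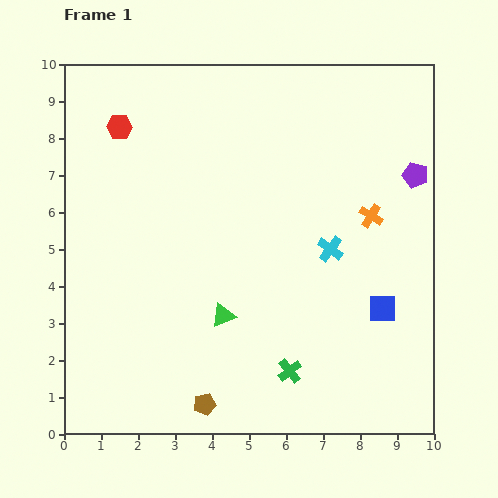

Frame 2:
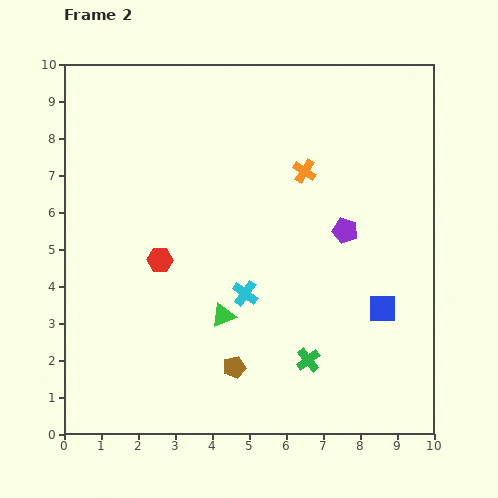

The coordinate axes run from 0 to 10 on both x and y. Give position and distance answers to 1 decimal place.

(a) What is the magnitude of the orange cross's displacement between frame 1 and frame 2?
2.2

The orange cross moved from (8.3, 5.9) to (6.5, 7.1), a distance of √(1.8² + 1.2²) ≈ 2.2.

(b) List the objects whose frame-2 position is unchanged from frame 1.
the green triangle, the blue square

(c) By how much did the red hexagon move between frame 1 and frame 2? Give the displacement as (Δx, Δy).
(1.1, -3.6)

The red hexagon was at (1.5, 8.3) in frame 1 and (2.6, 4.7) in frame 2.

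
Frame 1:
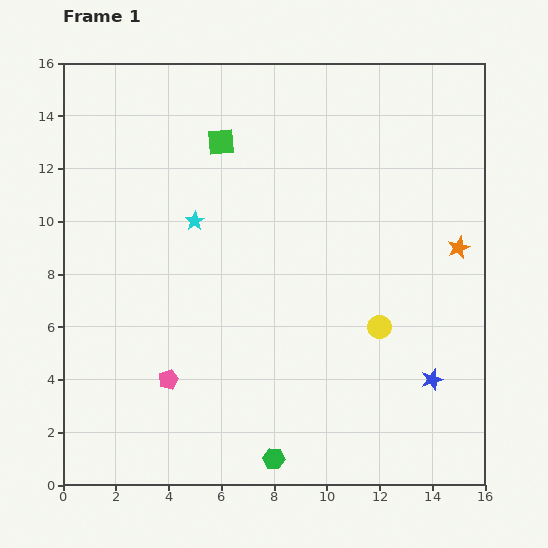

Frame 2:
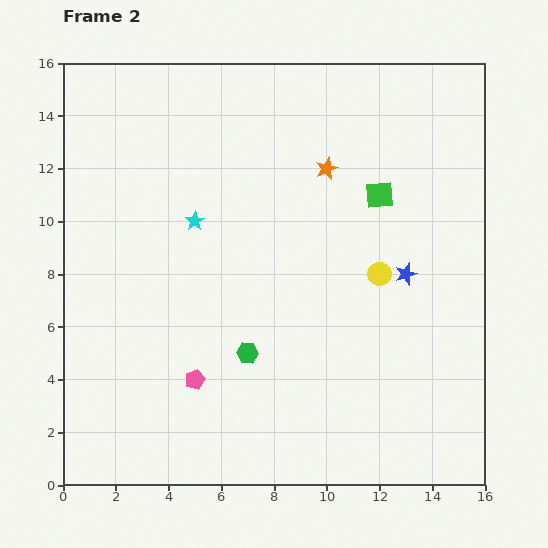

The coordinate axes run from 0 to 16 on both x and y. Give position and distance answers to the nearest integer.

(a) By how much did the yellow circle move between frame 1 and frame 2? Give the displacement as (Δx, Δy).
(0, 2)

The yellow circle was at (12, 6) in frame 1 and (12, 8) in frame 2.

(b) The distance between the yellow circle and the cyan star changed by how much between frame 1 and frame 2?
-1

Distance in frame 1: 8. Distance in frame 2: 7.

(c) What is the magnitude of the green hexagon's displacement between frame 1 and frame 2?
4

The green hexagon moved from (8, 1) to (7, 5), a distance of √(1² + 4²) ≈ 4.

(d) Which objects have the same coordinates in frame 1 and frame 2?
the cyan star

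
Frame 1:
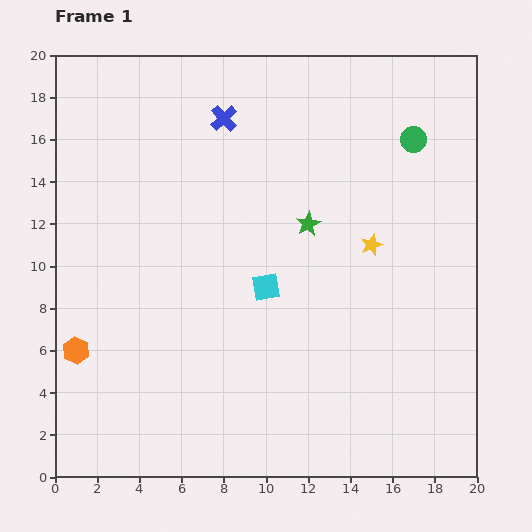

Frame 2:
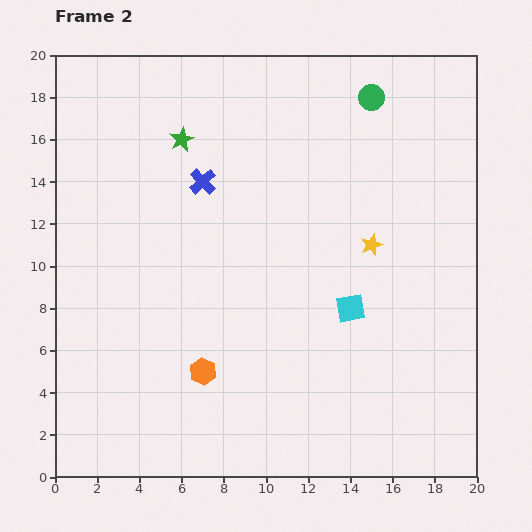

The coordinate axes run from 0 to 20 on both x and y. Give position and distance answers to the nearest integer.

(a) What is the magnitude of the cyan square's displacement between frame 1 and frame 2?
4

The cyan square moved from (10, 9) to (14, 8), a distance of √(4² + 1²) ≈ 4.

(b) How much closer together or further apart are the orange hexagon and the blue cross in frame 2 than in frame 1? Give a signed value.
-4

Distance in frame 1: 13. Distance in frame 2: 9.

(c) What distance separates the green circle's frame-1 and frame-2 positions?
3

The green circle moved from (17, 16) to (15, 18), a distance of √(2² + 2²) ≈ 3.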